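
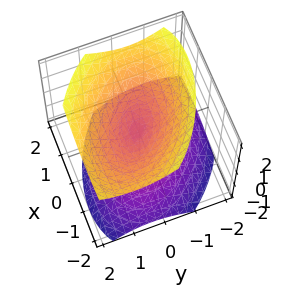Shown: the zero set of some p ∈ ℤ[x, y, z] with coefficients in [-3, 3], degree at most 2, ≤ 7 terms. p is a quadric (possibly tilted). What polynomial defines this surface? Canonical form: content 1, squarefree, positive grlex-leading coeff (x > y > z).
2*x^2 + 2*x*y + 3*y^2 - y*z - 3*z^2

First, I count 2 distinct pieces. They look like related sheets of one shape, so recover p as a whole.
Next, the degree is 2 — the shape is more complex than any degree-1 surface.
Next, checking where it meets the axes: one y-axis crossing is at y = 0; it crosses the x-axis at the gridline x = 0; it crosses the z-axis at the gridline z = 0.
Finally, assembling these constraints gives the stated polynomial.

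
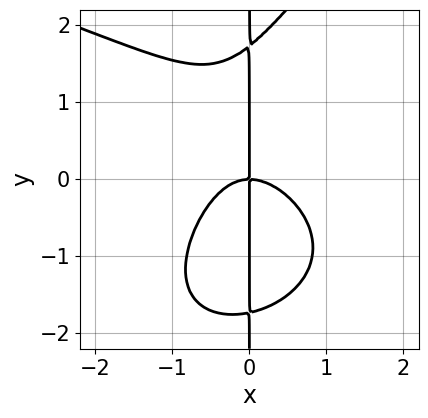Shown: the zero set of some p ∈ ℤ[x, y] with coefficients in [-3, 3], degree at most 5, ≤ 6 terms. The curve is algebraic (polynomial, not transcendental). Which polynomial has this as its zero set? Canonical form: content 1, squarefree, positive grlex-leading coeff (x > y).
First, deg p = 4.
Then, against the integer gridlines: every point of the y-axis in the box is on the curve; one x-axis crossing is at x = 0.
Finally, fitting integer coefficients to these (and the overall shape) gives p.

x^2*y^2 - x*y^3 + 3*x^3 + x^2*y + 3*x*y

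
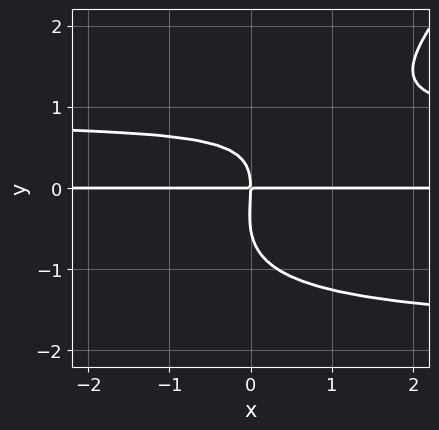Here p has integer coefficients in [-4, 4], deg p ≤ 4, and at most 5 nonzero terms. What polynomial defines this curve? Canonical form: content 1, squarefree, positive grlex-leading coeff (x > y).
2*x*y^3 - 2*y^4 + 2*x*y^2 - y^3 - 3*x*y

(a) Degree: the shape is more complex than any degree-3 curve, so deg p = 4.
(b) Reading off the gridlines: every point of the x-axis in the box is on the curve; one y-axis crossing is at y = 0.
(c) The integer polynomial consistent with all of this is the stated p.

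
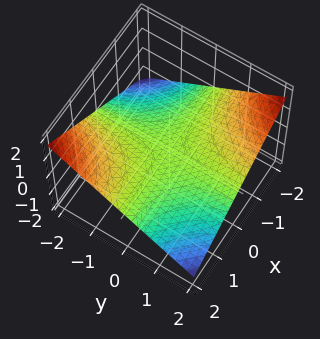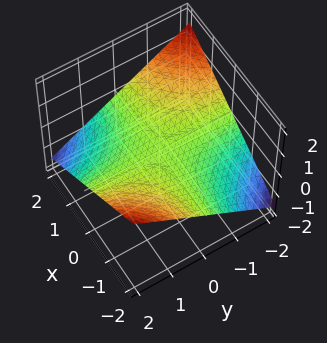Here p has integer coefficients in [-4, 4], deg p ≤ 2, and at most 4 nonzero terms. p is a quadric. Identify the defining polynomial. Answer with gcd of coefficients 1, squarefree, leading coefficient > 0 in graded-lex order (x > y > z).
First, deg p = 2.
Next, reading off the gridlines: one z-axis crossing is at z = 0; the visible y-axis segment lies entirely on the surface; every point of the x-axis in the box is on the surface.
Finally, solving for integer coefficients yields p as stated.

x*y + 3*z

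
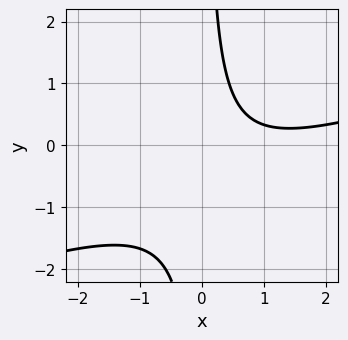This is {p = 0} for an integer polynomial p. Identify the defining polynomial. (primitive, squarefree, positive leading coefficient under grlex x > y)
x^2 - 3*x*y - 2*x + 2

First, the degree is 2 — no degree-1 curve has this shape.
Next, from the visible intercepts: it misses every integer gridline on the y-axis; it misses every integer gridline on the x-axis.
Finally, together with the visible shape, these determine p as stated.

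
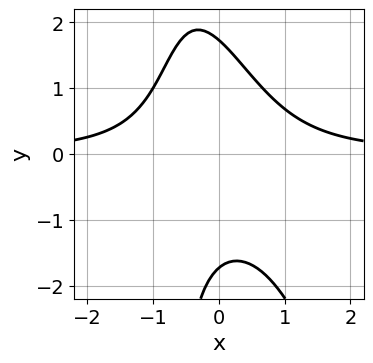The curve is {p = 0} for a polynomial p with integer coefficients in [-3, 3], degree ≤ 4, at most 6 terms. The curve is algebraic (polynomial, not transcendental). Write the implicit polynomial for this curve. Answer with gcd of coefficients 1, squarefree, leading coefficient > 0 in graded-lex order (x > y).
3*x^2*y + x*y^2 + y^2 - 3

(a) Degree: the shape is more complex than any degree-2 curve, so deg p = 3.
(b) From the visible intercepts: no x-intercept at any integer in the box.
(c) Assembling these constraints gives the stated polynomial.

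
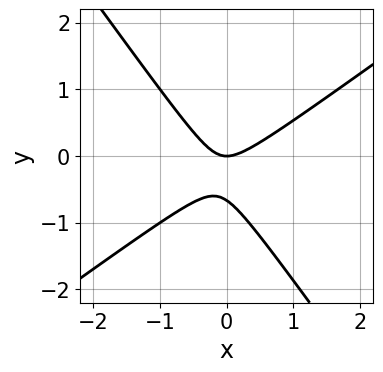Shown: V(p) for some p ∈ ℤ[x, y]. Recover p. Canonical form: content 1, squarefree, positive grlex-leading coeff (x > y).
3*x^2 - 2*x*y - 3*y^2 - 2*y

The degree is 2 — the shape is more complex than any degree-1 curve.
From the axis intercepts and sections: it crosses the y-axis at the gridline y = 0; it meets the x-axis at x = 0 (among the integer gridlines).
Putting this together gives p.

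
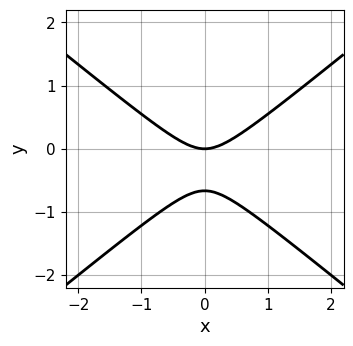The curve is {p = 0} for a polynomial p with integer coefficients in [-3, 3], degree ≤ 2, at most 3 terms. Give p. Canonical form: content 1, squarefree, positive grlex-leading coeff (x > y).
2*x^2 - 3*y^2 - 2*y

First, the degree is 2 — a generic line meets the curve in up to 2 points.
Next, symmetries: the x ↦ −x reflection is a symmetry, so x appears only in even powers.
Then, from the visible intercepts: it crosses the y-axis at the gridline y = 0; it meets the x-axis at x = 0 (among the integer gridlines).
Finally, matching integer coefficients to the picture gives p.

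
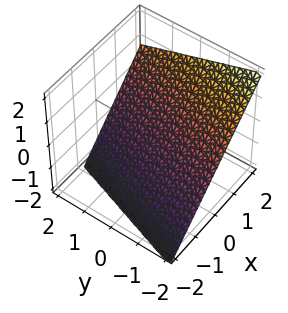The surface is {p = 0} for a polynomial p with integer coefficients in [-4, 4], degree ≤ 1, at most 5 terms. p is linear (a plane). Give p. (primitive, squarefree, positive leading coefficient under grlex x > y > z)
(a) deg p = 1. Every cross-section is a straight line — this is a plane.
(b) From the visible intercepts: it meets the y-axis at y = -2 (among the integer gridlines).
(c) Solving for integer coefficients yields p as stated.

3*x - y - 3*z - 2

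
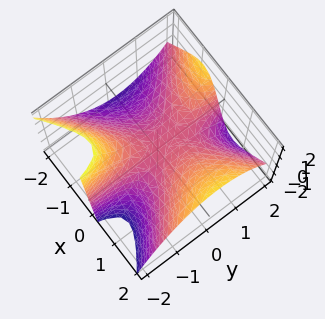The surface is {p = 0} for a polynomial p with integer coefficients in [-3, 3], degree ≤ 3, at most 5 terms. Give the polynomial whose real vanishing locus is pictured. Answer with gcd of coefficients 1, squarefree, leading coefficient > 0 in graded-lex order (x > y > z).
2*x^3 - 2*x^2*z - 3*x*y^2 + 2*x*y - 2*z

(a) The degree is 3 — the shape is more complex than any degree-2 surface.
(b) Against the integer gridlines: it meets the x-axis at x = 0 (among the integer gridlines); it meets the z-axis at z = 0 (among the integer gridlines); every point of the y-axis in the box is on the surface.
(c) Matching integer coefficients to the picture gives p.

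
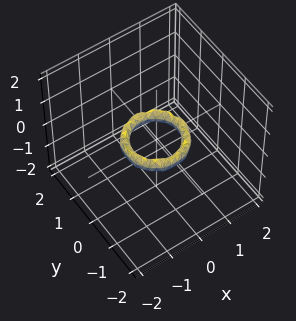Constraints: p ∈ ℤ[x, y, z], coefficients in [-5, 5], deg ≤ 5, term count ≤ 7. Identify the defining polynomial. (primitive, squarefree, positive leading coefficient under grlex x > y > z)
The degree is 4 — a generic line meets the surface in up to 4 points.
Symmetries: rotational symmetry about the z-axis ⇒ p depends on x, y only through x² + y².
Against the integer gridlines: a circular section at z = 0 has radius between 0 and 1; among the integer gridlines, it crosses the y-axis at y ∈ {-1, 1}; the x-axis gridline crossings are at x ∈ {-1, 1}; no z-intercept at any integer in the box.
The integer polynomial consistent with all of this is the stated p.

2*x^4 + 4*x^2*y^2 + 2*y^4 - 3*x^2 - 3*y^2 + 2*z^2 + 1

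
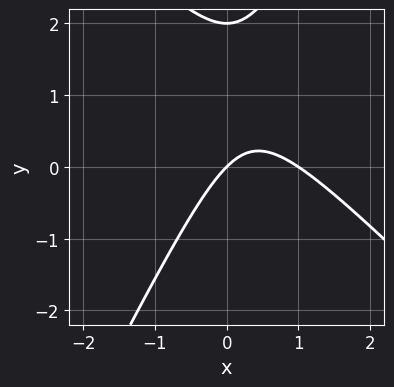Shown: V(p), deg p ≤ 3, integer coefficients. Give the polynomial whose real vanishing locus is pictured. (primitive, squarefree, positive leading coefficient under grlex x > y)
2*x^2 + x*y - y^2 - 2*x + 2*y

deg p = 2.
Observable constraints: among the integer gridlines, it crosses the x-axis at x ∈ {0, 1}; among the integer gridlines, it crosses the y-axis at y ∈ {0, 2}.
These observations pin down the coefficients.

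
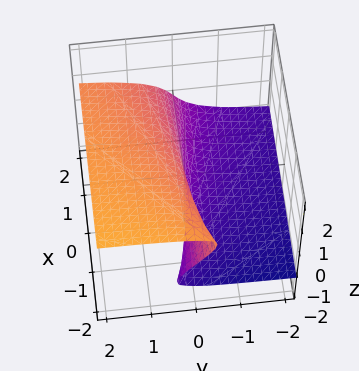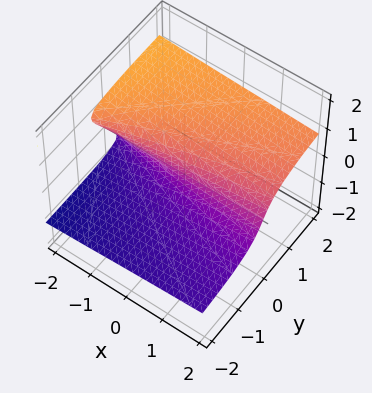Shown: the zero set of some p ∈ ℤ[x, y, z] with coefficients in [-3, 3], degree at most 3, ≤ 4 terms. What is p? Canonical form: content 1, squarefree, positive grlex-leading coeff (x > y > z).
2*y*z^2 + 2*z^3 + x*z - 3*y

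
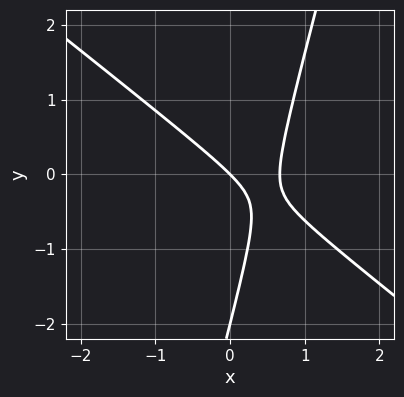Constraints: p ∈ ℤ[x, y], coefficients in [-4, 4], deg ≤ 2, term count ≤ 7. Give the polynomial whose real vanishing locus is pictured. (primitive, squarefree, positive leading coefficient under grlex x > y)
3*x^2 + 3*x*y - y^2 - 2*x - 2*y

The degree is 2 — the shape is more complex than any degree-1 curve.
Observable constraints: it crosses the x-axis at the gridline x = 0; the y-axis gridline crossings are at y ∈ {-2, 0}.
Putting this together gives p.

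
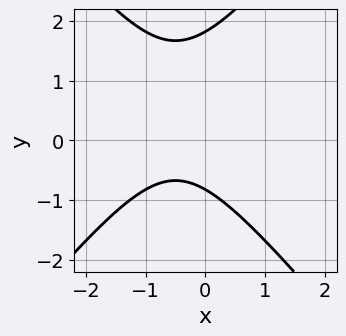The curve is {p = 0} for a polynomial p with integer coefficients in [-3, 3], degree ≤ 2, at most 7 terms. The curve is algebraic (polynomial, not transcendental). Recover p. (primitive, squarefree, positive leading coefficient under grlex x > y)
1. deg p = 2. No degree-1 curve has this shape.
2. Observable constraints: the curve avoids every integer x-axis point in the box.
3. Matching integer coefficients to the picture gives p.

3*x^2 - 2*y^2 + 3*x + 2*y + 3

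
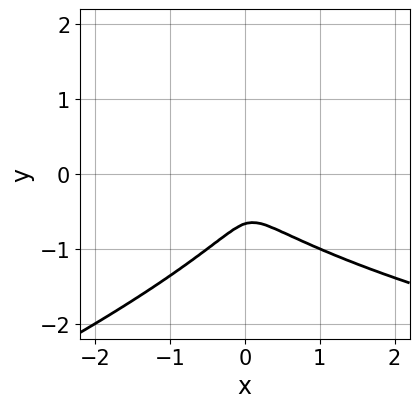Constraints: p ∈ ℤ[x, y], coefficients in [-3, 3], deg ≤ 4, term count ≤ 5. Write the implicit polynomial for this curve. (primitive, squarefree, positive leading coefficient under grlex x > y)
x*y^2 - 3*y^3 - 2*x^2 - 2*y^2

1. deg p = 3. A generic line meets the curve in up to 3 points.
2. Solving for integer coefficients yields p as stated.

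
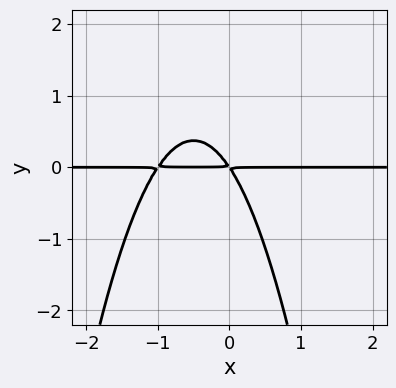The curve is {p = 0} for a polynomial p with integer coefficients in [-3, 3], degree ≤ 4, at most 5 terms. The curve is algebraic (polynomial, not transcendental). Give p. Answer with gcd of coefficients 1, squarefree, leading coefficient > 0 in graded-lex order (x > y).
3*x^2*y + 3*x*y + 2*y^2

The degree is 3 — no degree-2 curve has this shape.
Observable constraints: every point of the x-axis in the box is on the curve.
Fitting integer coefficients to these (and the overall shape) gives p.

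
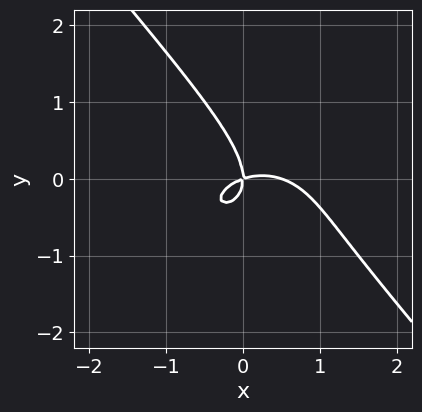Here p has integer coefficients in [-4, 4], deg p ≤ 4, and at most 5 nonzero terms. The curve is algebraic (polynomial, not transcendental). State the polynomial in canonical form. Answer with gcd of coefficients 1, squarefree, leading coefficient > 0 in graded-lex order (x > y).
First, degree: no degree-2 curve has this shape, so deg p = 3.
Next, from the axis intercepts and sections: one x-axis crossing is at x = 0; one y-axis crossing is at y = 0.
Finally, the integer polynomial consistent with all of this is the stated p.

2*x^3 + 2*x*y^2 + 3*y^3 - x^2 + 3*x*y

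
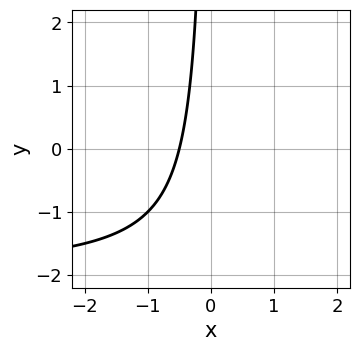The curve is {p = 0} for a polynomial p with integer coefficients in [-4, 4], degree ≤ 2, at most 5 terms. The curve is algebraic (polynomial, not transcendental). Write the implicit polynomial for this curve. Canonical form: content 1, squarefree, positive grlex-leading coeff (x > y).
The degree is 2 — no degree-1 curve has this shape.
Against the integer gridlines: it misses every integer gridline on the y-axis.
These observations pin down the coefficients.

x*y + 2*x + 1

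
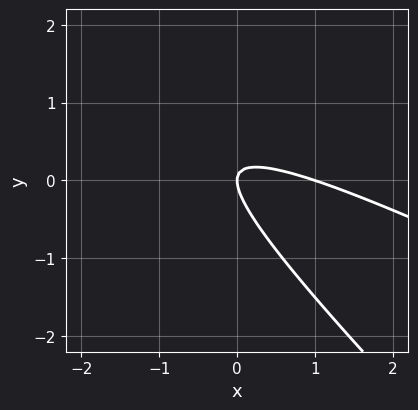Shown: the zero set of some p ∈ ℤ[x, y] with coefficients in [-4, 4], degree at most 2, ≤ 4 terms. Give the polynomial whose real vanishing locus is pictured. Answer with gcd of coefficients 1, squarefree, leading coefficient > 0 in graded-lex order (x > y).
1. Degree: a generic line meets the curve in up to 2 points, so deg p = 2.
2. Reading off the gridlines: the x-axis gridline crossings are at x ∈ {0, 1}; it meets the y-axis at y = 0 (among the integer gridlines).
3. Together with the visible shape, these determine p as stated.

x^2 + 3*x*y + 2*y^2 - x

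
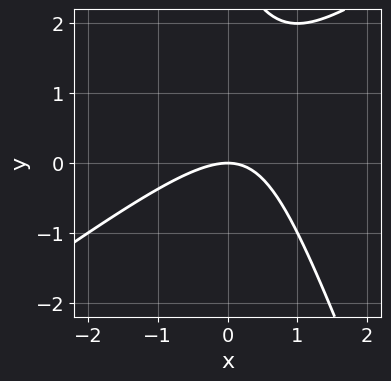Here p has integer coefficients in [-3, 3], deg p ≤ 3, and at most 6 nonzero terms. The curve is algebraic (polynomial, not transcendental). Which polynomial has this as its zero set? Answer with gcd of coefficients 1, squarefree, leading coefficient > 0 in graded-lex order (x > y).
2*x^2 - 2*x*y - y^2 + 3*y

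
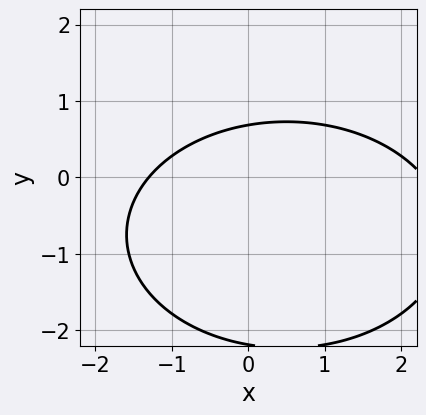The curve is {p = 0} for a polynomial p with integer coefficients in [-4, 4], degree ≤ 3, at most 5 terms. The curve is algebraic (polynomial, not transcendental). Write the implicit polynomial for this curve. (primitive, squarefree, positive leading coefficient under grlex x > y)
x^2 + 2*y^2 - x + 3*y - 3

deg p = 2. No degree-1 curve has this shape.
Putting this together gives p.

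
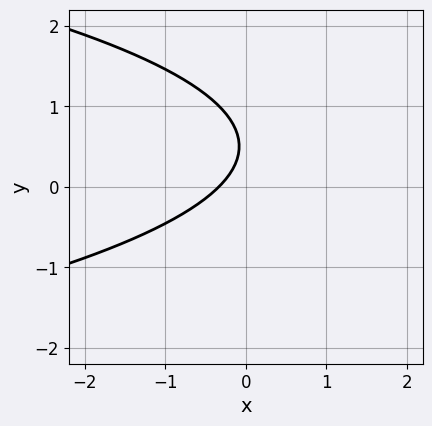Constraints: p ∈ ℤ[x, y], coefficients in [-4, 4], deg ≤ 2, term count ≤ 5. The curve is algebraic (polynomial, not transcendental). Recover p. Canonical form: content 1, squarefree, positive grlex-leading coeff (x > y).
3*y^2 + 3*x - 3*y + 1

First, the degree is 2 — a generic line meets the curve in up to 2 points.
Then, from the visible intercepts: no y-intercept at any integer in the box.
Finally, fitting integer coefficients to these (and the overall shape) gives p.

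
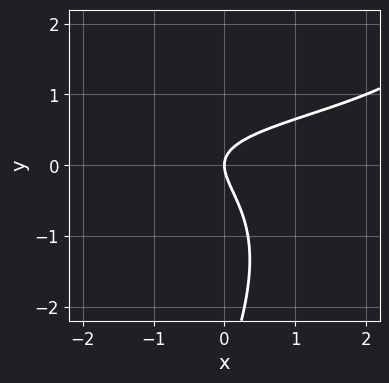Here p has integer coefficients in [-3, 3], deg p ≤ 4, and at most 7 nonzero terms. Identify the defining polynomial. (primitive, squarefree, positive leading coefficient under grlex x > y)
2*x*y^2 - y^3 - 2*x*y - 3*y^2 + 2*x

First, deg p = 3. No degree-2 curve has this shape.
Next, checking where it meets the axes: one y-axis crossing is at y = 0; one x-axis crossing is at x = 0.
Finally, solving for integer coefficients yields p as stated.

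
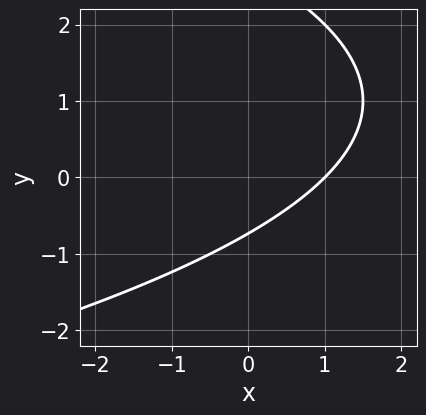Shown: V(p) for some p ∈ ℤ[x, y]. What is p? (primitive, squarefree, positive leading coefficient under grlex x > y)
y^2 + 2*x - 2*y - 2

(a) deg p = 2.
(b) Observable constraints: it meets the x-axis at x = 1 (among the integer gridlines).
(c) These observations pin down the coefficients.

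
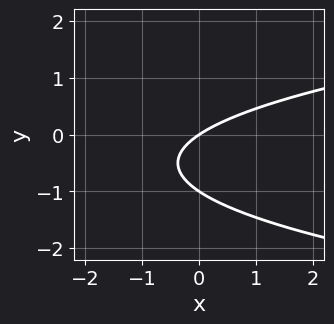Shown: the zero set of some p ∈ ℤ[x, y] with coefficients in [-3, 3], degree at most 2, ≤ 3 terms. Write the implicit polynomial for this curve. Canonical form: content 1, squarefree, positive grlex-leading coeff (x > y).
First, deg p = 2. The shape is more complex than any degree-1 curve.
Next, checking where it meets the axes: it meets the x-axis at x = 0 (among the integer gridlines); among the integer gridlines, it crosses the y-axis at y ∈ {-1, 0}.
Finally, matching integer coefficients to the picture gives p.

3*y^2 - 2*x + 3*y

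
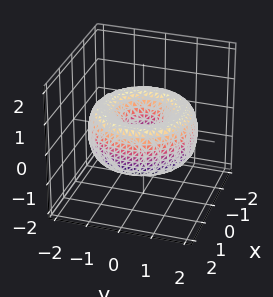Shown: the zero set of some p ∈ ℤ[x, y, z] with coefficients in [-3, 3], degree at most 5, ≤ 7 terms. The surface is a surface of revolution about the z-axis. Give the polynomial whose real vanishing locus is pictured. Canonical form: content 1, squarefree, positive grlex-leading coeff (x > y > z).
(a) Degree: no degree-3 surface has this shape, so deg p = 4.
(b) Symmetry: every cross-section ⟂ z is a circle, so x, y appear only via x² + y².
(c) From the axis intercepts and sections: a circular section at z = 0 has radius between 0 and 1; the surface avoids every integer z-axis point in the box.
(d) Putting this together gives p.

x^4 + 2*x^2*y^2 + y^4 - 3*x^2 - 3*y^2 + 2*z^2 + 1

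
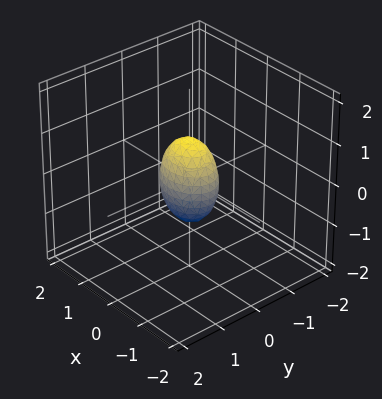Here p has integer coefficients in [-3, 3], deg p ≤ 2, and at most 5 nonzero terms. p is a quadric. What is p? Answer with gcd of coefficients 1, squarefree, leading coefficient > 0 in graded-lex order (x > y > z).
The degree is 2 — a closed, bounded, convex surface; a quadric.
Symmetries: it's symmetric under z → −z, forcing even powers of z; the x ↦ −x reflection is a symmetry, so x appears only in even powers; the y ↦ −y reflection is a symmetry, so y appears only in even powers.
Observable constraints: the z-axis gridline crossings are at z ∈ {-1, 1}.
Together with the visible shape, these determine p as stated.

2*x^2 + 3*y^2 + z^2 - 1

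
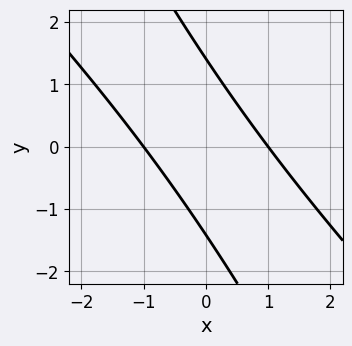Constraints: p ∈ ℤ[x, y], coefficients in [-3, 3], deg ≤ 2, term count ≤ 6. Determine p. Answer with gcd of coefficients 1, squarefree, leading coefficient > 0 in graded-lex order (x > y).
2*x^2 + 3*x*y + y^2 - 2

First, degree: a generic line meets the curve in up to 2 points, so deg p = 2.
Then, observable constraints: among the integer gridlines, it crosses the x-axis at x ∈ {-1, 1}.
Finally, putting this together gives p.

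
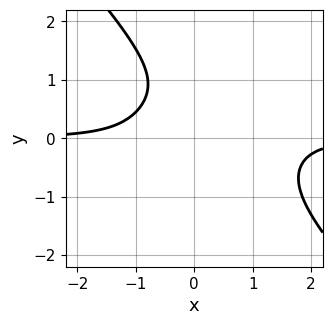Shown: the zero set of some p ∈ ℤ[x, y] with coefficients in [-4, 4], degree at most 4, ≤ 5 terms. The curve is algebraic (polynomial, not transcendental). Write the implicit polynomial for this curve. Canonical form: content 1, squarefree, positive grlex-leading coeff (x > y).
First, deg p = 4. The shape is more complex than any degree-3 curve.
Next, checking where it meets the axes: the curve avoids every integer y-axis point in the box; the curve avoids every integer x-axis point in the box.
Finally, together with the visible shape, these determine p as stated.

3*x^3*y + 2*y^4 - 3*x^2*y + 2*x*y^2 + 3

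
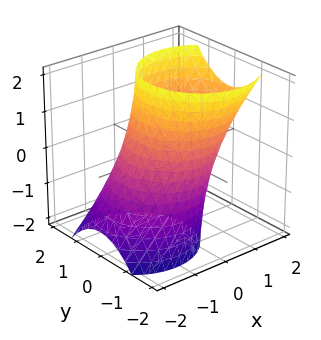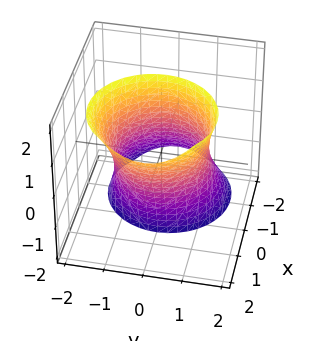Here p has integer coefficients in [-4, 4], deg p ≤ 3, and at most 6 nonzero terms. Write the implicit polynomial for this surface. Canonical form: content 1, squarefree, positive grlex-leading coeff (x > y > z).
First, degree: a generic line meets the surface in up to 2 points, so deg p = 2.
Then, observable constraints: the surface avoids every integer z-axis point in the box.
Finally, these observations pin down the coefficients.

2*x^2 - 2*x*z + 2*y^2 - 3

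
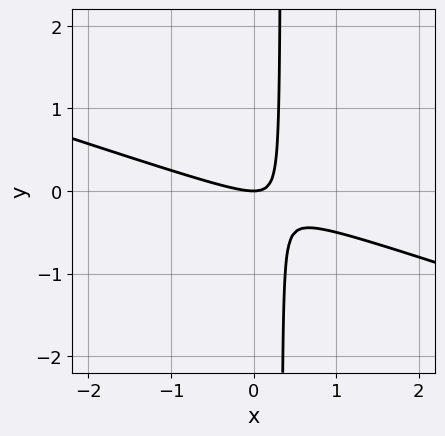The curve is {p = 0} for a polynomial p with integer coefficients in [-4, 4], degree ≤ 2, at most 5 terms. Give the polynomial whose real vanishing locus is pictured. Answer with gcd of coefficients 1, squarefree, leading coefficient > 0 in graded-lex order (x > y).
First, degree: a generic line meets the curve in up to 2 points, so deg p = 2.
Next, reading off the gridlines: one y-axis crossing is at y = 0; it meets the x-axis at x = 0 (among the integer gridlines).
Finally, fitting integer coefficients to these (and the overall shape) gives p.

x^2 + 3*x*y - y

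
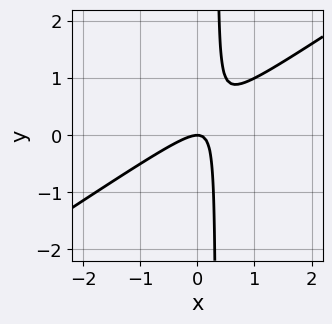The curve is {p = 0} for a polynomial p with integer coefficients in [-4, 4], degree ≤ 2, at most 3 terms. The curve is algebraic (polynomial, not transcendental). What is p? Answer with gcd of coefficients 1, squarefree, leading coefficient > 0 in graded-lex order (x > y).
The degree is 2 — a generic line meets the curve in up to 2 points.
Reading off the gridlines: it crosses the y-axis at the gridline y = 0; it crosses the x-axis at the gridline x = 0.
Together with the visible shape, these determine p as stated.

2*x^2 - 3*x*y + y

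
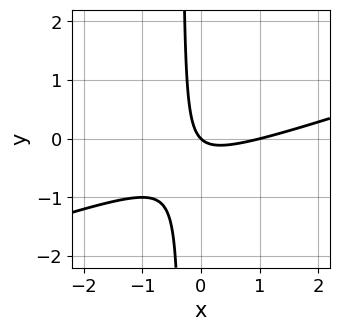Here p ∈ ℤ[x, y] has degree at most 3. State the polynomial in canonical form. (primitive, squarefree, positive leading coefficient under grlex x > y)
x^2 - 3*x*y - x - y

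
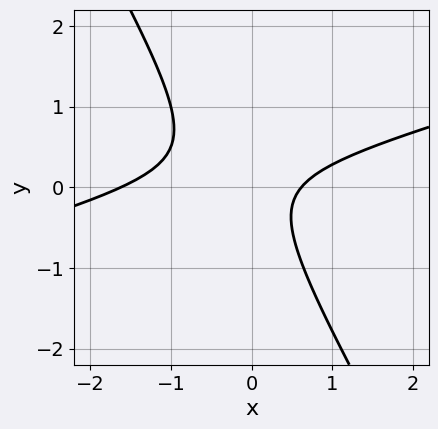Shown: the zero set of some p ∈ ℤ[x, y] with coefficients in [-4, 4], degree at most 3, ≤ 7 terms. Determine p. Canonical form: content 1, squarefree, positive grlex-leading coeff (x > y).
x^2 - 3*x*y - 2*y^2 + x - 1

Degree: a generic line meets the curve in up to 2 points, so deg p = 2.
Reading off the gridlines: no y-intercept at any integer in the box.
Solving for integer coefficients yields p as stated.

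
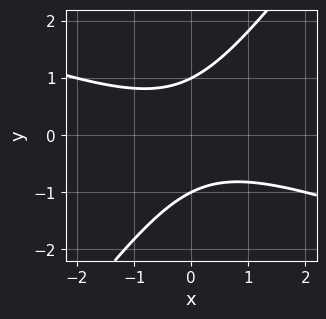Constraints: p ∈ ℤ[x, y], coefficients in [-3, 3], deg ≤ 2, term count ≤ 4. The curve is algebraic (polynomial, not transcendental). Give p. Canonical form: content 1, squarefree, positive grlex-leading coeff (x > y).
First, the degree is 2 — no degree-1 curve has this shape.
Next, reading off the gridlines: it misses every integer gridline on the x-axis; among the integer gridlines, it crosses the y-axis at y ∈ {-1, 1}.
Finally, the integer polynomial consistent with all of this is the stated p.

x^2 + 2*x*y - 2*y^2 + 2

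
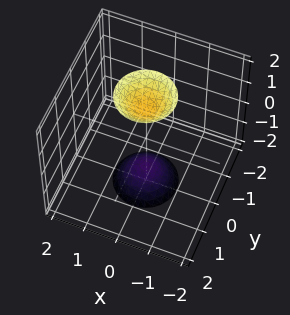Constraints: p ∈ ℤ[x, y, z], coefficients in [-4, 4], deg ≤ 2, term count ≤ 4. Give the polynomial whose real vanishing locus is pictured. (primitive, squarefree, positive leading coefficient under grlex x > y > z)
3*x^2 + 3*y^2 - z^2 + 2

(a) There are 2 components. They look like related sheets of one shape, so recover p as a whole.
(b) Degree: two separate bowl-shaped sheets opening away from each other; a quadric, so deg p = 2.
(c) Symmetry: the surface is invariant under rotation about z: p = q(x² + y², z); the z ↦ −z reflection is a symmetry, so z appears only in even powers.
(d) Observable constraints: the surface avoids every integer x-axis point in the box; a circular section at z = 2 has radius between 0 and 1; no y-intercept at any integer in the box.
(e) Together with the visible shape, these determine p as stated.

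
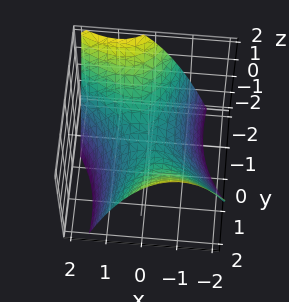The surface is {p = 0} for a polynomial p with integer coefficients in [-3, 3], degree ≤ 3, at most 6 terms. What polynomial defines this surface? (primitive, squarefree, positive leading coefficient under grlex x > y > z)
2*x^2 + 2*x*y - y^2 + 3*z

The degree is 2 — no degree-1 surface has this shape.
Against the integer gridlines: one z-axis crossing is at z = 0; it meets the x-axis at x = 0 (among the integer gridlines); it crosses the y-axis at the gridline y = 0.
Together with the visible shape, these determine p as stated.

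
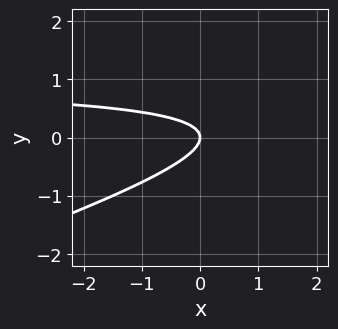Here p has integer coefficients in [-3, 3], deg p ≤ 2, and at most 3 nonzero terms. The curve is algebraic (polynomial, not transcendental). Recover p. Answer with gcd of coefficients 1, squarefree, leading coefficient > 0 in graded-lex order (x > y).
x*y - 3*y^2 - x

Degree: no degree-1 curve has this shape, so deg p = 2.
Reading off the gridlines: it crosses the y-axis at the gridline y = 0; it crosses the x-axis at the gridline x = 0.
Solving for integer coefficients yields p as stated.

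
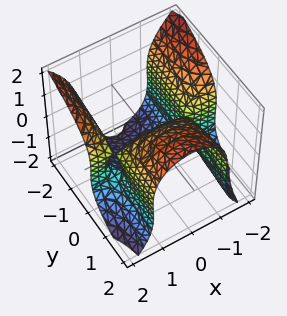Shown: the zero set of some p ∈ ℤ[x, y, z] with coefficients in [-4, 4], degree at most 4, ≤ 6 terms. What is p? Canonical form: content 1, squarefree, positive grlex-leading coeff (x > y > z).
2*x^2*y + z^3 + z^2 - 3*y

1. The degree is 3 — no degree-2 surface has this shape.
2. Against the integer gridlines: among the integer gridlines, it crosses the z-axis at z ∈ {-1, 0}; one y-axis crossing is at y = 0; every point of the x-axis in the box is on the surface.
3. Solving for integer coefficients yields p as stated.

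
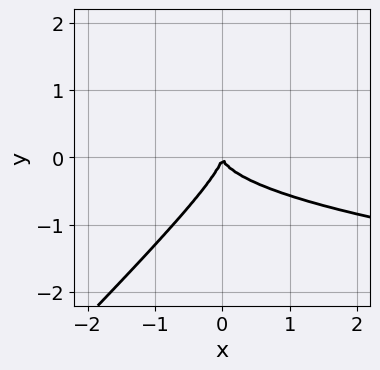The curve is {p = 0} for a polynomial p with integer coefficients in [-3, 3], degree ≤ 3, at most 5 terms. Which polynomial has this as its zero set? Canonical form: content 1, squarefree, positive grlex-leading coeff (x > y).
2*x*y^2 - 2*y^3 - x^2

1. Degree: the shape is more complex than any degree-2 curve, so deg p = 3.
2. From the visible intercepts: one x-axis crossing is at x = 0; it crosses the y-axis at the gridline y = 0.
3. Putting this together gives p.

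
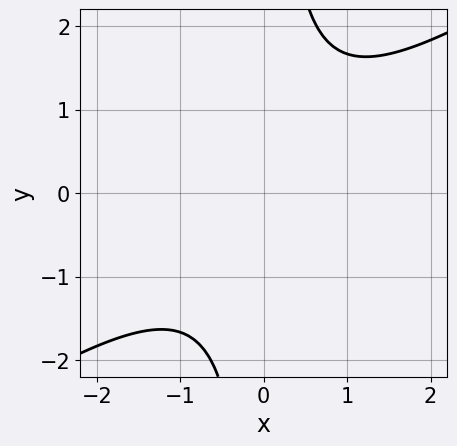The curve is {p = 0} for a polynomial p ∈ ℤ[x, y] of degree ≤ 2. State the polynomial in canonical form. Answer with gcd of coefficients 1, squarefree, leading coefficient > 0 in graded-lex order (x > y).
First, degree: no degree-1 curve has this shape, so deg p = 2.
Then, against the integer gridlines: the curve avoids every integer x-axis point in the box; the curve avoids every integer y-axis point in the box.
Finally, putting this together gives p.

2*x^2 - 3*x*y + 3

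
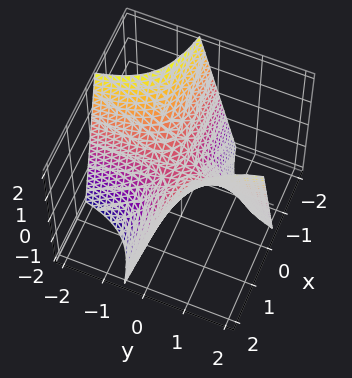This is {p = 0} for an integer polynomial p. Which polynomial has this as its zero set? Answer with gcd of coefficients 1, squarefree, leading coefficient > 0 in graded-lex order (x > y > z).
Degree: the shape is more complex than any degree-1 surface, so deg p = 2.
Reading off the gridlines: every point of the x-axis in the box is on the surface; the visible y-axis segment lies entirely on the surface.
Matching integer coefficients to the picture gives p.

2*x*y - z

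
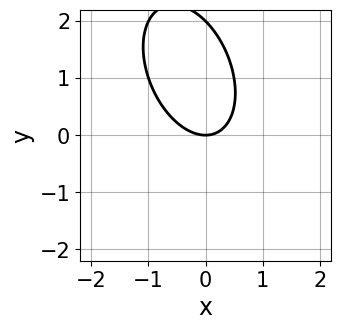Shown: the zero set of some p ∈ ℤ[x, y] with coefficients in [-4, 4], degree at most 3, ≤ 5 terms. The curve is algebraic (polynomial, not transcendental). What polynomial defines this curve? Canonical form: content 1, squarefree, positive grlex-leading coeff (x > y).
First, degree: no degree-1 curve has this shape, so deg p = 2.
Next, against the integer gridlines: the y-axis gridline crossings are at y ∈ {0, 2}; it crosses the x-axis at the gridline x = 0.
Finally, matching integer coefficients to the picture gives p.

2*x^2 + x*y + y^2 - 2*y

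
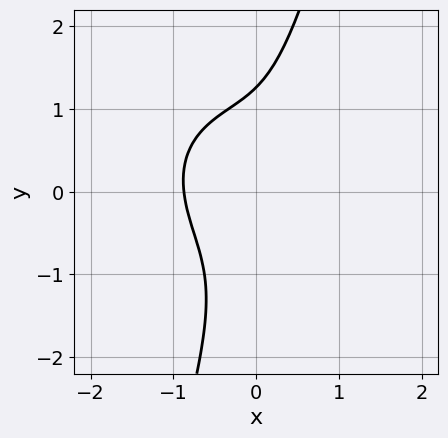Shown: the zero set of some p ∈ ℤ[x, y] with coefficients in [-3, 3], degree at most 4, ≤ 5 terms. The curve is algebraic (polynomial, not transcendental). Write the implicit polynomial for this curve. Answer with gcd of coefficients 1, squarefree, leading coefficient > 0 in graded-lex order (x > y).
3*x^3 + x^2*y + 3*x*y^2 - y^3 + 2

First, deg p = 3. A generic line meets the curve in up to 3 points.
Finally, putting this together gives p.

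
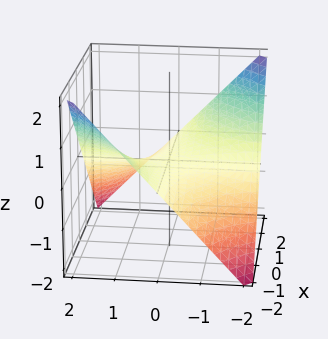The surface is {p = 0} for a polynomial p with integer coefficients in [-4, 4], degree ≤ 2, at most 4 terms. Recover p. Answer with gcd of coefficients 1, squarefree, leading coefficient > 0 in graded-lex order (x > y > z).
(a) deg p = 2. A hyperbolic paraboloid; a quadric.
(b) From the axis intercepts and sections: the visible y-axis segment lies entirely on the surface; one z-axis crossing is at z = 0; every point of the x-axis in the box is on the surface.
(c) These observations pin down the coefficients.

x*y + 2*z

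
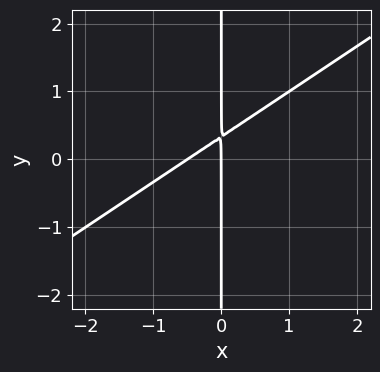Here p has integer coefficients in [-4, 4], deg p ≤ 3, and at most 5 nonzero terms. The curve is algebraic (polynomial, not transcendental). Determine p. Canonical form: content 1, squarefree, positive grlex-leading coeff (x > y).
First, degree: a generic line meets the curve in up to 2 points, so deg p = 2.
Then, from the visible intercepts: every point of the y-axis in the box is on the curve; it crosses the x-axis at the gridline x = 0.
Finally, these observations pin down the coefficients.

2*x^2 - 3*x*y + x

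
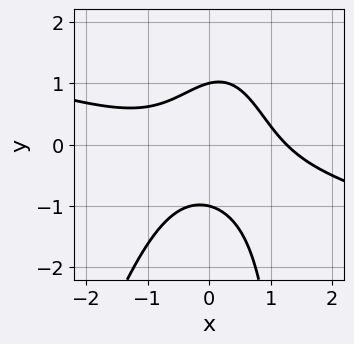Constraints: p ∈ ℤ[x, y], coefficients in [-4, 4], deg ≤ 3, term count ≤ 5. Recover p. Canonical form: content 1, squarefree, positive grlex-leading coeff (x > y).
Degree: the shape is more complex than any degree-2 curve, so deg p = 3.
Observable constraints: the y-axis gridline crossings are at y ∈ {-1, 1}.
The integer polynomial consistent with all of this is the stated p.

x^3 + 3*x^2*y - x*y^2 + 2*y^2 - 2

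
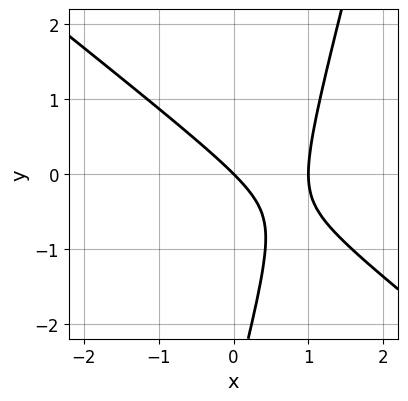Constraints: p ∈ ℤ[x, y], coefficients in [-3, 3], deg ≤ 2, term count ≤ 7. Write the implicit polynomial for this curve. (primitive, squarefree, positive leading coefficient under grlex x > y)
3*x^2 + 3*x*y - y^2 - 3*x - 3*y

(a) The degree is 2 — the shape is more complex than any degree-1 curve.
(b) From the visible intercepts: it meets the y-axis at y = 0 (among the integer gridlines); the x-axis gridline crossings are at x ∈ {0, 1}.
(c) Matching integer coefficients to the picture gives p.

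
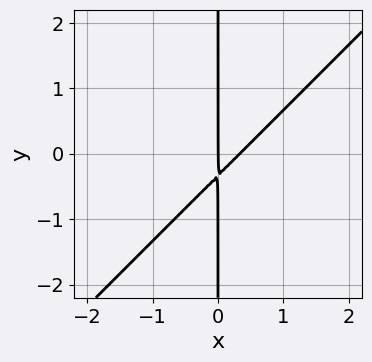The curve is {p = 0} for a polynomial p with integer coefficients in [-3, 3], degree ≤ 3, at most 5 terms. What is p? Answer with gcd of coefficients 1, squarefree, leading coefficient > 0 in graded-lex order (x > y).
3*x^2 - 3*x*y - x

deg p = 2. No degree-1 curve has this shape.
From the visible intercepts: the visible y-axis segment lies entirely on the curve; it meets the x-axis at x = 0 (among the integer gridlines).
Fitting integer coefficients to these (and the overall shape) gives p.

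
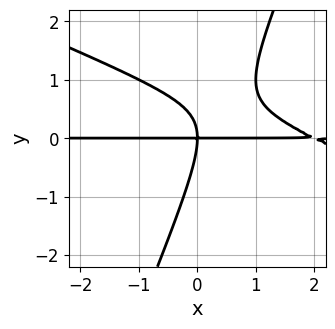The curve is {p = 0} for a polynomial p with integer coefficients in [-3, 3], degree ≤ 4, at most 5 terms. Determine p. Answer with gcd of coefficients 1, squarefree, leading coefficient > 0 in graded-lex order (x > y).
1. Degree: the shape is more complex than any degree-2 curve, so deg p = 3.
2. Reading off the gridlines: every point of the x-axis in the box is on the curve; it crosses the y-axis at the gridline y = 0.
3. These observations pin down the coefficients.

x^2*y + 2*x*y^2 - y^3 - 2*x*y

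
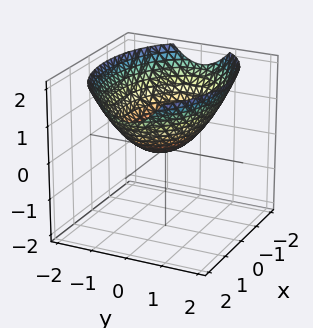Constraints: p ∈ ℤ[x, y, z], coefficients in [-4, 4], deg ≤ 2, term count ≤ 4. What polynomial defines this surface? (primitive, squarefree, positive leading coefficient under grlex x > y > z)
Degree: a single bowl opening along one axis; a quadric, so deg p = 2.
Symmetries: the x ↦ −x reflection is a symmetry, so x appears only in even powers; it's symmetric under y → −y, forcing even powers of y.
Against the integer gridlines: it meets the z-axis at z = 0 (among the integer gridlines); it crosses the y-axis at the gridline y = 0.
Assembling these constraints gives the stated polynomial.

x^2 + 2*y^2 - 3*z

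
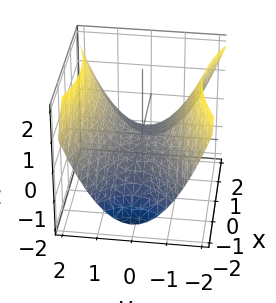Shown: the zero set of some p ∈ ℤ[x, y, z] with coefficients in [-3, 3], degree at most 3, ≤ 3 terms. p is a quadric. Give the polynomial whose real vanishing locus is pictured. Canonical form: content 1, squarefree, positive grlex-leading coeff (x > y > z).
x^2 - 2*y^2 + 3*z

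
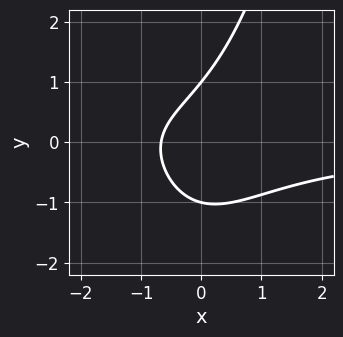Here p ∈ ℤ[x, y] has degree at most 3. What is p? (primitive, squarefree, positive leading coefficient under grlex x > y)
1. Degree: a generic line meets the curve in up to 3 points, so deg p = 3.
2. Reading off the gridlines: among the integer gridlines, it crosses the y-axis at y ∈ {-1, 1}.
3. The integer polynomial consistent with all of this is the stated p.

2*x^2*y + 2*x*y - 2*y^2 + 3*x + 2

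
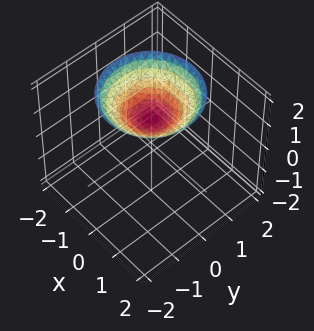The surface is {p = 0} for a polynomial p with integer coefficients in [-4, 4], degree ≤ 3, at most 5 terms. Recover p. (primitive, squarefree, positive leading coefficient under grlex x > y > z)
First, the degree is 2 — no degree-1 surface has this shape.
Next, by symmetry, every cross-section ⟂ z is a circle, so x, y appear only via x² + y².
Then, from the visible intercepts: one z-axis crossing is at z = 1; a circular section at z = 2 has radius between 1 and 2; no x-intercept at any integer in the box; the surface avoids every integer y-axis point in the box.
Finally, solving for integer coefficients yields p as stated.

x^2 + y^2 - 2*z + 2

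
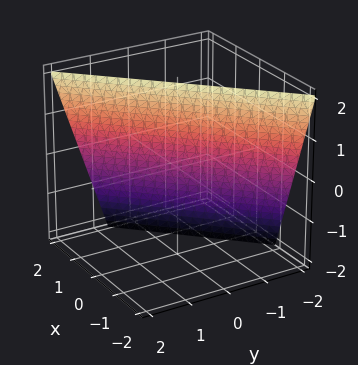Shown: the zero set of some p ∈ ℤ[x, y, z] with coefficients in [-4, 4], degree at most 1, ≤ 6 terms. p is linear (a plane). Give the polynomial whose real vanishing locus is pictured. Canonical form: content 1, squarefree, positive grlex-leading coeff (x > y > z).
3*x - 3*y + z - 2

First, degree: the surface is flat (a plane), so deg p = 1.
Next, from the visible intercepts: one z-axis crossing is at z = 2.
Finally, these observations pin down the coefficients.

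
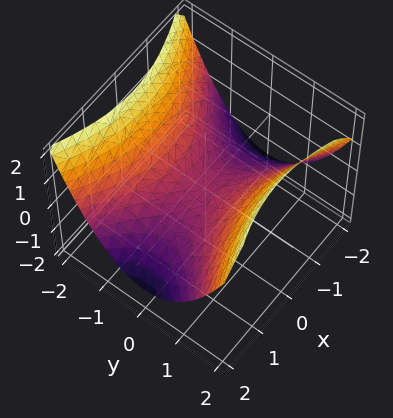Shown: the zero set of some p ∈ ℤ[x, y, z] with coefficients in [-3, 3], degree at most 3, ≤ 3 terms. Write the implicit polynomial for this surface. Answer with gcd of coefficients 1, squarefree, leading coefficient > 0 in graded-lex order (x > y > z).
Degree: a hyperbolic paraboloid; a quadric, so deg p = 2.
Symmetries: the y ↦ −y reflection is a symmetry, so y appears only in even powers; mirror symmetry x ↦ −x ⇒ only even powers of x.
Observable constraints: one y-axis crossing is at y = 0; it crosses the z-axis at the gridline z = 0; one x-axis crossing is at x = 0.
Matching integer coefficients to the picture gives p.

x^2 - 2*y^2 + 3*z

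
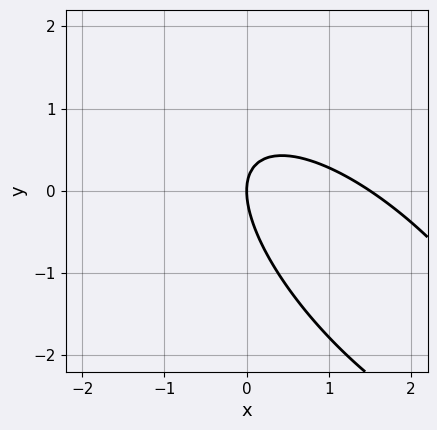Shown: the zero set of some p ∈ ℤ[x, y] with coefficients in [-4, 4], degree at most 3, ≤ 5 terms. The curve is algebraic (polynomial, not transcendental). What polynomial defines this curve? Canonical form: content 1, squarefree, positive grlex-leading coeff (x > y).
First, degree: a generic line meets the curve in up to 2 points, so deg p = 2.
Then, observable constraints: it crosses the y-axis at the gridline y = 0; one x-axis crossing is at x = 0.
Finally, these observations pin down the coefficients.

2*x^2 + 3*x*y + 2*y^2 - 3*x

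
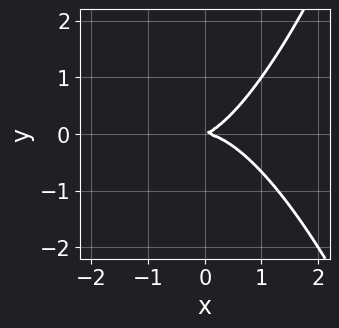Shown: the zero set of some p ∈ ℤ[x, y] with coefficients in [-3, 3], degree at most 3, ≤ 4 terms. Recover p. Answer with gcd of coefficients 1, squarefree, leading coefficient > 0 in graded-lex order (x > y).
2*x^3 + x*y - 3*y^2

deg p = 3.
Checking where it meets the axes: one x-axis crossing is at x = 0; it crosses the y-axis at the gridline y = 0.
These observations pin down the coefficients.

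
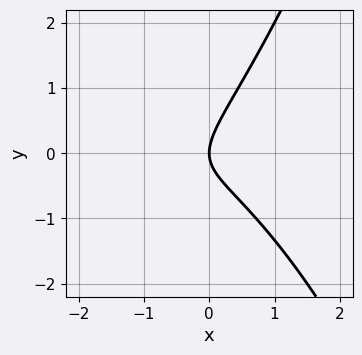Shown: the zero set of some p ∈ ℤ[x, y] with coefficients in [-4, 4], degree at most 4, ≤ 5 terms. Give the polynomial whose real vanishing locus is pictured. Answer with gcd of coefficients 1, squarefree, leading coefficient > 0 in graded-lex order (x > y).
1. Degree: no degree-2 curve has this shape, so deg p = 3.
2. Against the integer gridlines: one y-axis crossing is at y = 0; it meets the x-axis at x = 0 (among the integer gridlines).
3. Assembling these constraints gives the stated polynomial.

2*x^3 + 3*x^2 + 2*x*y - 3*y^2 + 3*x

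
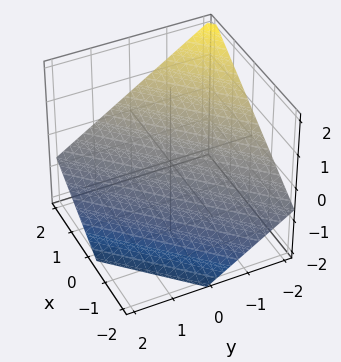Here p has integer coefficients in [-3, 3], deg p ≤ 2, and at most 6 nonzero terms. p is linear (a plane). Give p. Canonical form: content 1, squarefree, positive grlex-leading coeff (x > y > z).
2*x - 2*y - 3*z - 2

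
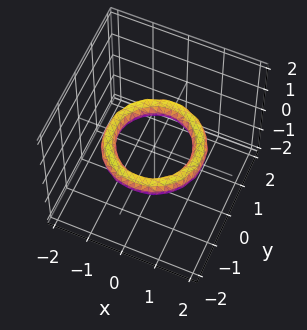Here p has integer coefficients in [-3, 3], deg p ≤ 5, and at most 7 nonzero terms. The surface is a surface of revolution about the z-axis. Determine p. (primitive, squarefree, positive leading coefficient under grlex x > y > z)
(a) deg p = 4. The shape is more complex than any degree-3 surface.
(b) By symmetry, the surface is invariant under rotation about z: p = q(x² + y², z).
(c) Reading off the gridlines: the y-axis gridline crossings are at y ∈ {-1, 1}; a circular section at z = 0 has radius exactly 1; among the integer gridlines, it crosses the x-axis at x ∈ {-1, 1}; no z-intercept at any integer in the box.
(d) These observations pin down the coefficients.

x^4 + 2*x^2*y^2 + y^4 - 3*x^2 - 3*y^2 + 3*z^2 + 2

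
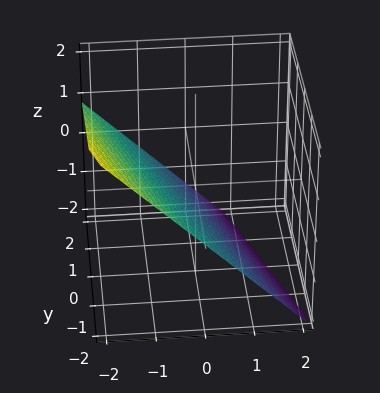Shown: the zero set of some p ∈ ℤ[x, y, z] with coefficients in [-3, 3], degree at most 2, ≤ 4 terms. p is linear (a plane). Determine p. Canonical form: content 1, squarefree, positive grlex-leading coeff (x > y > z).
3*x + y + 3*z + 2

Degree: the surface is flat (a plane), so deg p = 1.
From the visible intercepts: one y-axis crossing is at y = -2.
Putting this together gives p.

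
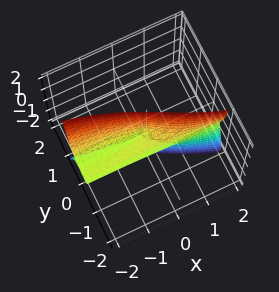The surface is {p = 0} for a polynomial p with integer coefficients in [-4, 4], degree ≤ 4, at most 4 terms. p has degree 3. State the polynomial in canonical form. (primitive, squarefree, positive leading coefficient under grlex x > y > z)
First, deg p = 3.
Then, from the visible intercepts: the visible x-axis segment lies entirely on the surface; every point of the z-axis in the box is on the surface.
Finally, together with the visible shape, these determine p as stated.

x*z^2 + 3*y^3 + 2*y*z^2 + 2*y^2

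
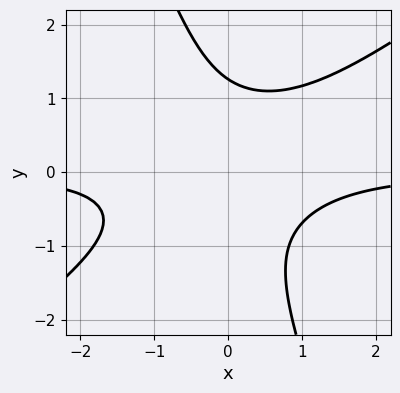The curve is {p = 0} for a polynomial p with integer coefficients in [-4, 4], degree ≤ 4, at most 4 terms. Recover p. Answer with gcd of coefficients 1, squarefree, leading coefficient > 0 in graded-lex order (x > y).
(a) deg p = 3. The shape is more complex than any degree-2 curve.
(b) Observable constraints: it misses every integer gridline on the x-axis.
(c) Matching integer coefficients to the picture gives p.

2*x^2*y - 2*x*y^2 - y^3 + 2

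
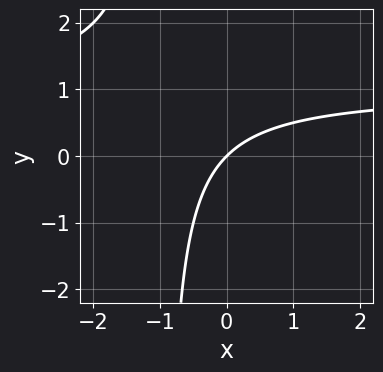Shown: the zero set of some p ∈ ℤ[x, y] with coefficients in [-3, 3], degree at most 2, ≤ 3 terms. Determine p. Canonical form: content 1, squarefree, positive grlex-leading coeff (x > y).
Degree: no degree-1 curve has this shape, so deg p = 2.
From the axis intercepts and sections: it meets the y-axis at y = 0 (among the integer gridlines); it crosses the x-axis at the gridline x = 0.
Putting this together gives p.

x*y - x + y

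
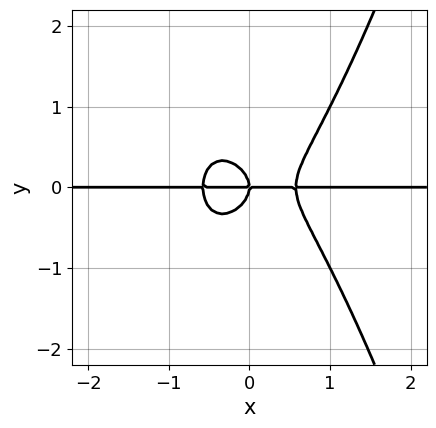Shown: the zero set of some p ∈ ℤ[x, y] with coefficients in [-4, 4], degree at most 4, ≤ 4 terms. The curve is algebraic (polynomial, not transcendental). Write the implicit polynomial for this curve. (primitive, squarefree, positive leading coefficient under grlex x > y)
First, the degree is 4 — no degree-3 curve has this shape.
Next, checking where it meets the axes: every point of the x-axis in the box is on the curve; it meets the y-axis at y = 0 (among the integer gridlines).
Finally, these observations pin down the coefficients.

3*x^3*y - 2*y^3 - x*y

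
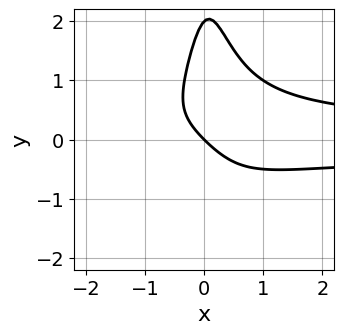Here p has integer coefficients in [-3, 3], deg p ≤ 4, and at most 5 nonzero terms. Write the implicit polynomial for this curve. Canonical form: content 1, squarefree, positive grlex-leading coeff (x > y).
(a) Degree: a generic line meets the curve in up to 4 points, so deg p = 4.
(b) Against the integer gridlines: one x-axis crossing is at x = 0; the y-axis gridline crossings are at y ∈ {0, 2}.
(c) Solving for integer coefficients yields p as stated.

3*x^2*y^2 + y^2 - 2*x - 2*y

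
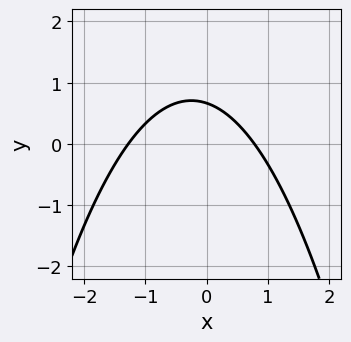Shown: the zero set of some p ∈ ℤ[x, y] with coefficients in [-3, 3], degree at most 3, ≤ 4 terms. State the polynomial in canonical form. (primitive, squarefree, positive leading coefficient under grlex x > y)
2*x^2 + x + 3*y - 2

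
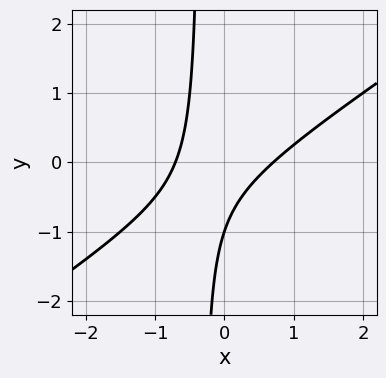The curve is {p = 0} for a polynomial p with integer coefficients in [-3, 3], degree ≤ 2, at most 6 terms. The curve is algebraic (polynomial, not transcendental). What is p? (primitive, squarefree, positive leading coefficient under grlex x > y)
2*x^2 - 3*x*y - y - 1

(a) The degree is 2 — the shape is more complex than any degree-1 curve.
(b) Reading off the gridlines: one y-axis crossing is at y = -1.
(c) These observations pin down the coefficients.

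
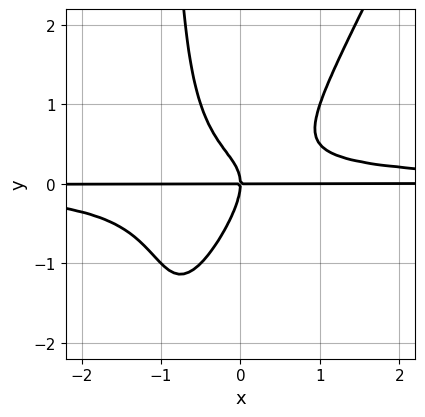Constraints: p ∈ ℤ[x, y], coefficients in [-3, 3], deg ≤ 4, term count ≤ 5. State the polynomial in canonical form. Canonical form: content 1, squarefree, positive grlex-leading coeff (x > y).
2*x^2*y^2 - x*y^3 + x*y^2 - y^3 - x*y

The degree is 4 — a generic line meets the curve in up to 4 points.
Against the integer gridlines: the visible x-axis segment lies entirely on the curve; it meets the y-axis at y = 0 (among the integer gridlines).
Putting this together gives p.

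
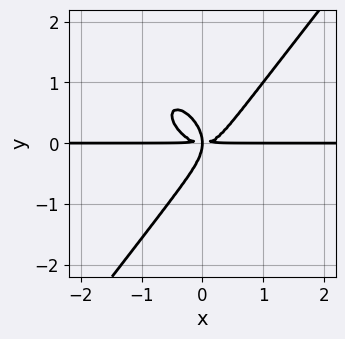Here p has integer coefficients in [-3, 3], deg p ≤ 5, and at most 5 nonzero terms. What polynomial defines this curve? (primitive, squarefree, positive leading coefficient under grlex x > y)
3*x^3*y + x^2*y^2 - 2*y^4 - 2*x*y^2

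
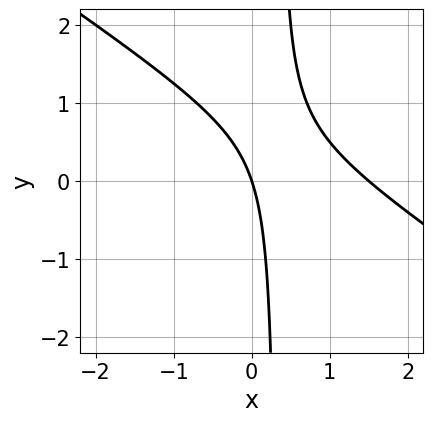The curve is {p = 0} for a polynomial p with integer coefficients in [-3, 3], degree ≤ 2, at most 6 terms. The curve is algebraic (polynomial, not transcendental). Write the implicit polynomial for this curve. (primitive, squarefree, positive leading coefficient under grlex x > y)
First, degree: no degree-1 curve has this shape, so deg p = 2.
Then, observable constraints: it crosses the x-axis at the gridline x = 0; one y-axis crossing is at y = 0.
Finally, these observations pin down the coefficients.

2*x^2 + 3*x*y - 3*x - y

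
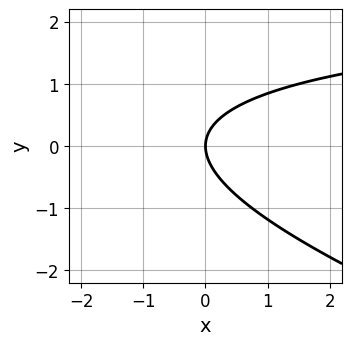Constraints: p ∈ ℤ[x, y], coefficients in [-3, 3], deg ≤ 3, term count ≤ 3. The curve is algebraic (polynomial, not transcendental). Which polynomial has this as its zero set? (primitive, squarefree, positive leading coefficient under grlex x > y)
x*y + 3*y^2 - 3*x

First, deg p = 2. No degree-1 curve has this shape.
Next, checking where it meets the axes: one y-axis crossing is at y = 0; it meets the x-axis at x = 0 (among the integer gridlines).
Finally, the integer polynomial consistent with all of this is the stated p.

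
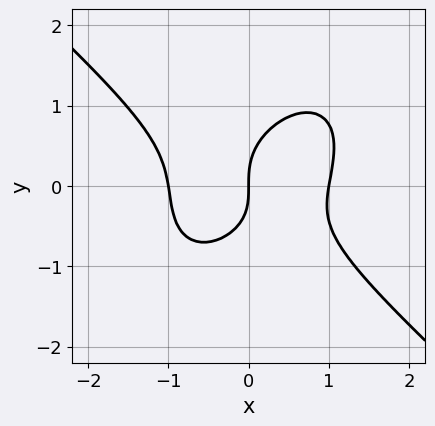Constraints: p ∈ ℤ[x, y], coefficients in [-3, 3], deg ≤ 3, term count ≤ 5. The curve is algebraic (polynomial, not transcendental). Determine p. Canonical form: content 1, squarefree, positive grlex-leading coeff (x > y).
3*x^3 - x*y^2 + 3*y^3 - x*y - 3*x

deg p = 3. The shape is more complex than any degree-2 curve.
Checking where it meets the axes: among the integer gridlines, it crosses the x-axis at x ∈ {-1, 0, 1}; it meets the y-axis at y = 0 (among the integer gridlines).
Together with the visible shape, these determine p as stated.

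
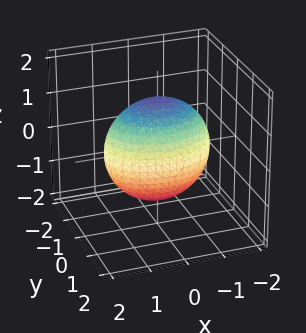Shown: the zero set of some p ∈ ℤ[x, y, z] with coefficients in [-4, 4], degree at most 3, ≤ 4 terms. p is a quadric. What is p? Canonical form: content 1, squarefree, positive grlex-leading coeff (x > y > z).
1. The degree is 2 — bounded and convex; a quadric.
2. Symmetries: it's symmetric under z → −z, forcing even powers of z; mirror symmetry y ↦ −y ⇒ only even powers of y; mirror symmetry x ↦ −x ⇒ only even powers of x.
3. From the axis intercepts and sections: among the integer gridlines, it crosses the y-axis at y ∈ {-1, 1}.
4. Together with the visible shape, these determine p as stated.

x^2 + 2*y^2 + z^2 - 2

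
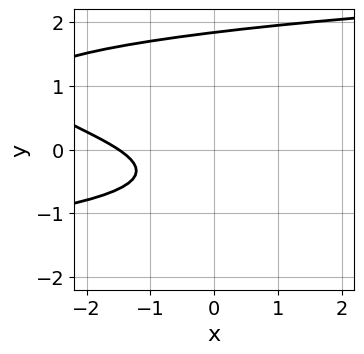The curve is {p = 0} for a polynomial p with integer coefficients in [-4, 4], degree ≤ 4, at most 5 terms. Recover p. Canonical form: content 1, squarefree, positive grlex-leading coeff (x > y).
3*y^3 - 3*y^2 - 2*x - 3*y - 3

(a) Degree: no degree-2 curve has this shape, so deg p = 3.
(b) Matching integer coefficients to the picture gives p.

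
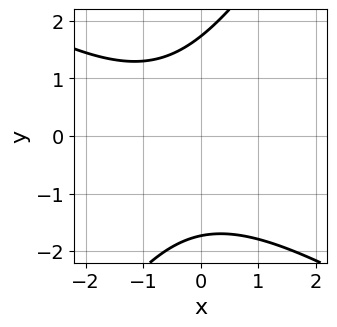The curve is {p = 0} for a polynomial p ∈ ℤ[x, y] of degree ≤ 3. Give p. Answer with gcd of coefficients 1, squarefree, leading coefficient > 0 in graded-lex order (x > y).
x^2 + x*y - y^2 + x + 3

deg p = 2. The shape is more complex than any degree-1 curve.
Observable constraints: no x-intercept at any integer in the box.
The integer polynomial consistent with all of this is the stated p.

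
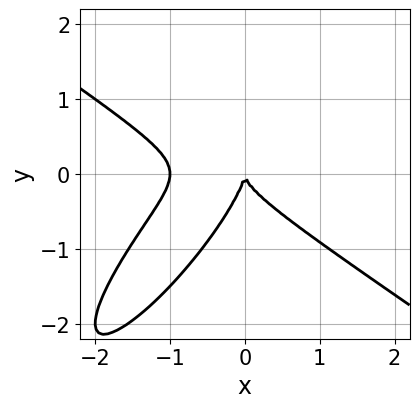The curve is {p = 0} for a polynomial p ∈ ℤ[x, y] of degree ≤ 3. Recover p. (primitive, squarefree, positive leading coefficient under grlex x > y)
(a) The degree is 3 — a generic line meets the curve in up to 3 points.
(b) Reading off the gridlines: among the integer gridlines, it crosses the x-axis at x ∈ {-1, 0}; one y-axis crossing is at y = 0.
(c) These observations pin down the coefficients.

2*x^3 - 3*x*y^2 + 2*y^3 + 2*x^2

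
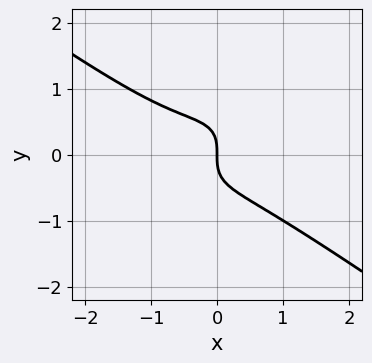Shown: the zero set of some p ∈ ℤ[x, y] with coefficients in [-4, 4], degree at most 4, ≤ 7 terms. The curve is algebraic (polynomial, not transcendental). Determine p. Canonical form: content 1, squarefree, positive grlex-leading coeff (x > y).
1. The degree is 3 — the shape is more complex than any degree-2 curve.
2. From the visible intercepts: it meets the x-axis at x = 0 (among the integer gridlines); one y-axis crossing is at y = 0.
3. Together with the visible shape, these determine p as stated.

2*x^3 - 2*x*y^2 + 3*y^3 + x^2 + 2*x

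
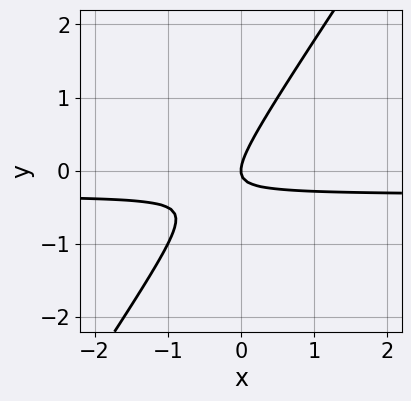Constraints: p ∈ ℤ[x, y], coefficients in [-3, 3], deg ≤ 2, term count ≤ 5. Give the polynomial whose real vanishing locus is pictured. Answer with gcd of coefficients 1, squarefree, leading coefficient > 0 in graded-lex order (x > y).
3*x*y - 2*y^2 + x

(a) The degree is 2 — no degree-1 curve has this shape.
(b) Against the integer gridlines: one x-axis crossing is at x = 0; one y-axis crossing is at y = 0.
(c) Together with the visible shape, these determine p as stated.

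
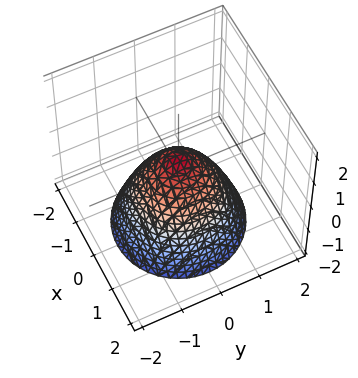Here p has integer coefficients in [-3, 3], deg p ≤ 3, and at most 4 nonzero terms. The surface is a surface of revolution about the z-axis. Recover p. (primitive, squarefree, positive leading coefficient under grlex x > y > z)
3*x^2 + 3*y^2 + 3*z - 1

deg p = 2. A generic line meets the surface in up to 2 points.
By symmetry, every cross-section ⟂ z is a circle, so x, y appear only via x² + y².
Observable constraints: a circular section at z = -2 has radius between 1 and 2.
Solving for integer coefficients yields p as stated.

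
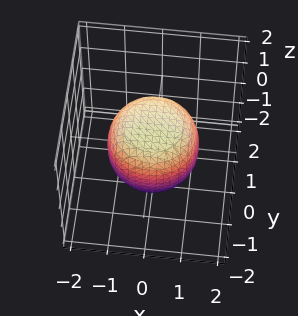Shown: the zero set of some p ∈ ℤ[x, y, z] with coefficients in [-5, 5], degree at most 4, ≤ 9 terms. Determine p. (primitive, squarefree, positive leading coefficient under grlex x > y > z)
1. Degree: the shape is more complex than any degree-3 surface, so deg p = 4.
2. Symmetry: the z-axis is an axis of rotation, so x and y enter only as x² + y².
3. From the axis intercepts and sections: a circular section at z = 1 has radius between 0 and 1; the z-axis gridline crossings are at z ∈ {-1, 1}.
4. Putting this together gives p.

2*x^4 + 4*x^2*y^2 + 2*y^4 - x^2 - y^2 + 3*z^2 - 3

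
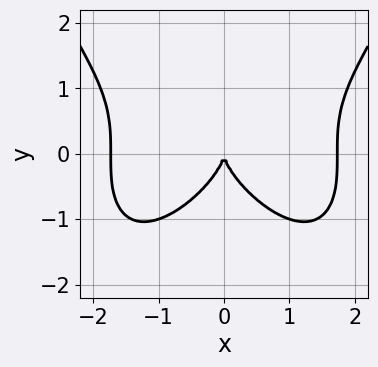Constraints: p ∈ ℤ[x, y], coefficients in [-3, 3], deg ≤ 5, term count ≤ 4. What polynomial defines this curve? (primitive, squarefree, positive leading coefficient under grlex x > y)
1. Degree: no degree-3 curve has this shape, so deg p = 4.
2. Symmetries: it's symmetric under x → −x, forcing even powers of x.
3. Reading off the gridlines: one x-axis crossing is at x = 0; it crosses the y-axis at the gridline y = 0.
4. Solving for integer coefficients yields p as stated.

x^4 - 2*y^3 - 3*x^2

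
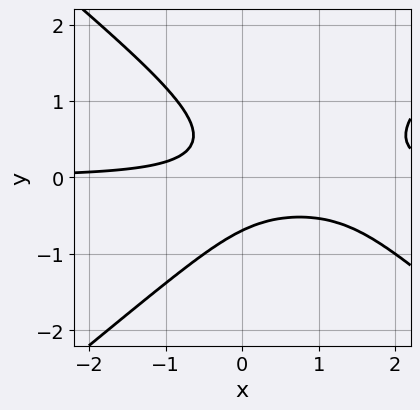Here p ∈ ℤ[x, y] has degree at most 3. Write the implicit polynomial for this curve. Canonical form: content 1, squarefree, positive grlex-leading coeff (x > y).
First, degree: no degree-2 curve has this shape, so deg p = 3.
Next, checking where it meets the axes: no x-intercept at any integer in the box.
Finally, solving for integer coefficients yields p as stated.

2*x^2*y - 3*y^3 - 3*x*y - 1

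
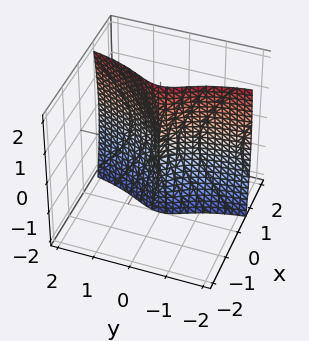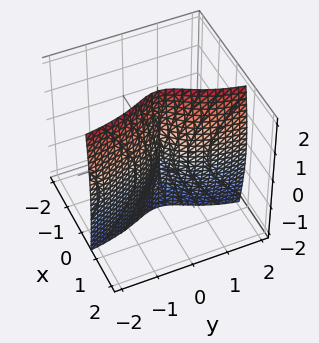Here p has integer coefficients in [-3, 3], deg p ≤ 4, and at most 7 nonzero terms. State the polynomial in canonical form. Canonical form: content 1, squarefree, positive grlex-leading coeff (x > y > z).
1. The degree is 3 — no degree-2 surface has this shape.
2. From the axis intercepts and sections: it crosses the x-axis at the gridline x = 0; it crosses the y-axis at the gridline y = 0; every point of the z-axis in the box is on the surface.
3. Putting this together gives p.

3*x^3 - x^2*y + 3*x*y^2 + x*z^2 - 3*y^2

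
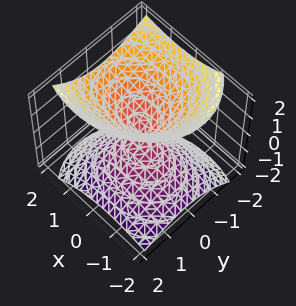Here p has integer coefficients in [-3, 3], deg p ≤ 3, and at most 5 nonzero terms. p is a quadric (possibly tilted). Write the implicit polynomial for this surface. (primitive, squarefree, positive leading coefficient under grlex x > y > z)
First, the picture has 2 separate pieces.
Next, degree: a generic line meets the surface in up to 2 points, so deg p = 2.
Then, from the visible intercepts: it crosses the z-axis at the gridline z = 0; it crosses the y-axis at the gridline y = 0; it crosses the x-axis at the gridline x = 0.
Finally, matching integer coefficients to the picture gives p.

2*x^2 - 2*x*z + 3*y^2 + 2*y*z - 3*z^2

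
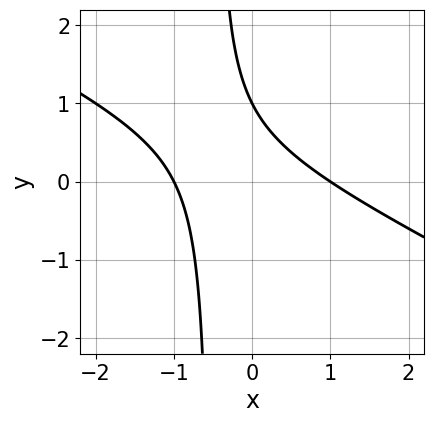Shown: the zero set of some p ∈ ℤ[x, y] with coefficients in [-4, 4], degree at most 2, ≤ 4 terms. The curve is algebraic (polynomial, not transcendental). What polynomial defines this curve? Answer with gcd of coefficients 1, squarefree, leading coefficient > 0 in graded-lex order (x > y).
x^2 + 2*x*y + y - 1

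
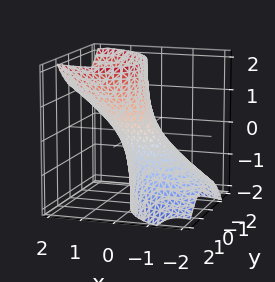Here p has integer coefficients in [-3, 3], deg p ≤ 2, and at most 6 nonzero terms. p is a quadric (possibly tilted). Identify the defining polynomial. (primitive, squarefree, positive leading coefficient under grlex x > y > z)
2*x^2 + x*y - 3*x*z + 2*y^2 - 1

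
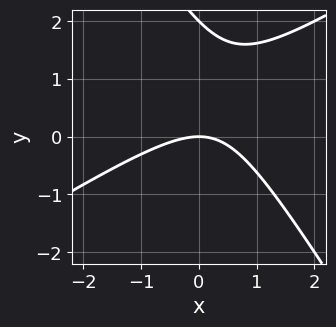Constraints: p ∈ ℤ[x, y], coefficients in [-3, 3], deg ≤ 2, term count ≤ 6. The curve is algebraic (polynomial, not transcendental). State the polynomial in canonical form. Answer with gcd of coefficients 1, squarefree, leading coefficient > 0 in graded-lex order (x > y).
x^2 - x*y - y^2 + 2*y

First, degree: no degree-1 curve has this shape, so deg p = 2.
Then, against the integer gridlines: it meets the x-axis at x = 0 (among the integer gridlines); among the integer gridlines, it crosses the y-axis at y ∈ {0, 2}.
Finally, solving for integer coefficients yields p as stated.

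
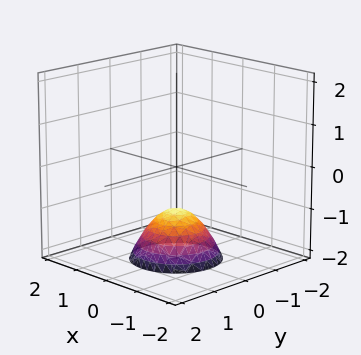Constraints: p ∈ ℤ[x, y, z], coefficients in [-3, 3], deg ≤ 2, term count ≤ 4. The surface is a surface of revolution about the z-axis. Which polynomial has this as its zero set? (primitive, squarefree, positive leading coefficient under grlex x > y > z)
deg p = 2. The shape is more complex than any degree-1 surface.
Symmetries: the z-axis is an axis of rotation, so x and y enter only as x² + y².
Against the integer gridlines: a circular section at z = -2 has radius exactly 1; it meets the z-axis at z = -1 (among the integer gridlines).
Putting this together gives p.

x^2 + y^2 + z + 1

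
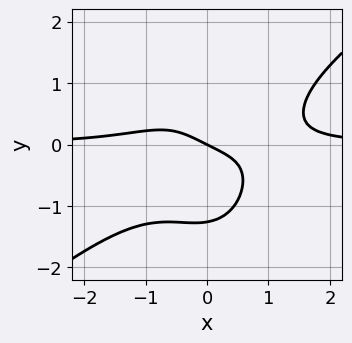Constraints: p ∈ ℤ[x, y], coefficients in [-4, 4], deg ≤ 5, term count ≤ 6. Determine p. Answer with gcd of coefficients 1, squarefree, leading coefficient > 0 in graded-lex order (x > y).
(a) Degree: no degree-3 curve has this shape, so deg p = 4.
(b) Checking where it meets the axes: one y-axis crossing is at y = 0; one x-axis crossing is at x = 0.
(c) Matching integer coefficients to the picture gives p.

2*x^3*y - 2*x^2*y^2 - y^4 - x - 2*y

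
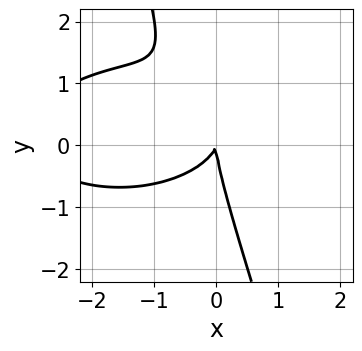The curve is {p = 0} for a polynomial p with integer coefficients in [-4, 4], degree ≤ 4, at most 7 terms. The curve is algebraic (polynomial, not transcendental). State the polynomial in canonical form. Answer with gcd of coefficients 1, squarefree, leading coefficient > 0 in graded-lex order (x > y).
x^3 + 3*x*y^2 + y^3 + 3*x^2 - x*y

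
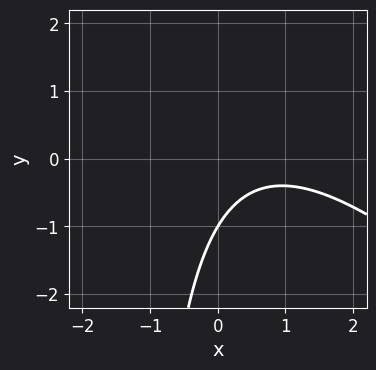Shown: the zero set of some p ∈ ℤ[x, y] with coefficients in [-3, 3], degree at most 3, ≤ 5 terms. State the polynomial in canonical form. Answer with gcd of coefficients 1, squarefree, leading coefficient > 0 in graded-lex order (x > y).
2*x^2 + 2*x*y - 3*x + 3*y + 3

First, degree: a generic line meets the curve in up to 2 points, so deg p = 2.
Then, checking where it meets the axes: the curve avoids every integer x-axis point in the box; one y-axis crossing is at y = -1.
Finally, solving for integer coefficients yields p as stated.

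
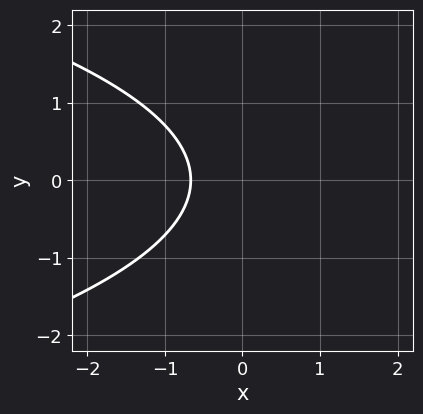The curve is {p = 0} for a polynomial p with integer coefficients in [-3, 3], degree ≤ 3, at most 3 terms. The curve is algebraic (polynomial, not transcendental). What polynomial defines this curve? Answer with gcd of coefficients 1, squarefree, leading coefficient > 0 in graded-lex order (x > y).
deg p = 2. A generic line meets the curve in up to 2 points.
Symmetries: mirror symmetry y ↦ −y ⇒ only even powers of y.
Against the integer gridlines: it misses every integer gridline on the y-axis.
Matching integer coefficients to the picture gives p.

2*y^2 + 3*x + 2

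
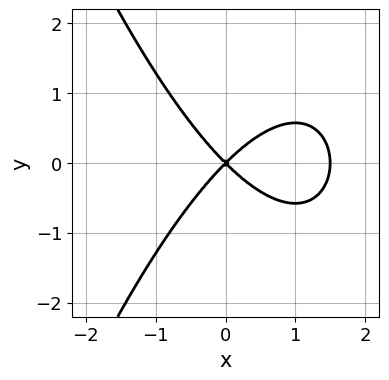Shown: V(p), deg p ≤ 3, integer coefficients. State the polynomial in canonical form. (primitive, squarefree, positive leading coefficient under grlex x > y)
2*x^3 - 3*x^2 + 3*y^2

1. The degree is 3 — the shape is more complex than any degree-2 curve.
2. Symmetries: mirror symmetry y ↦ −y ⇒ only even powers of y.
3. Observable constraints: one x-axis crossing is at x = 0; one y-axis crossing is at y = 0.
4. Solving for integer coefficients yields p as stated.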